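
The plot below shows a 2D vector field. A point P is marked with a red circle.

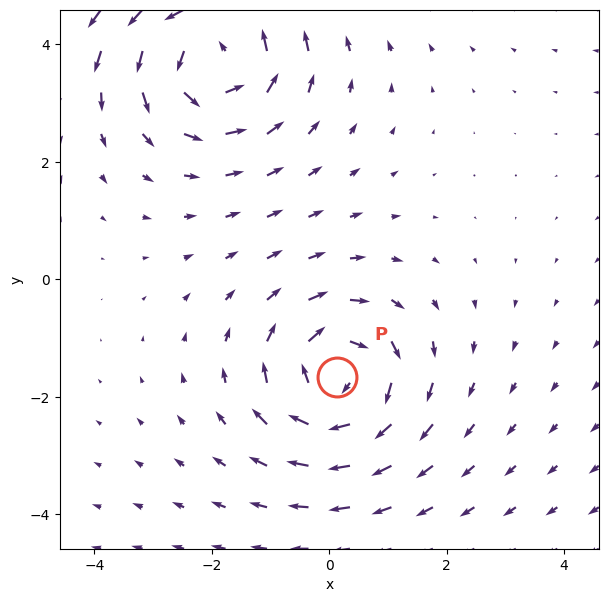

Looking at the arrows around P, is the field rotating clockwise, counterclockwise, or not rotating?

clockwise

Near P at (0.1, -1.7) the arrows circulate clockwise. The curl (z-component) there is about -4; negative curl means clockwise rotation.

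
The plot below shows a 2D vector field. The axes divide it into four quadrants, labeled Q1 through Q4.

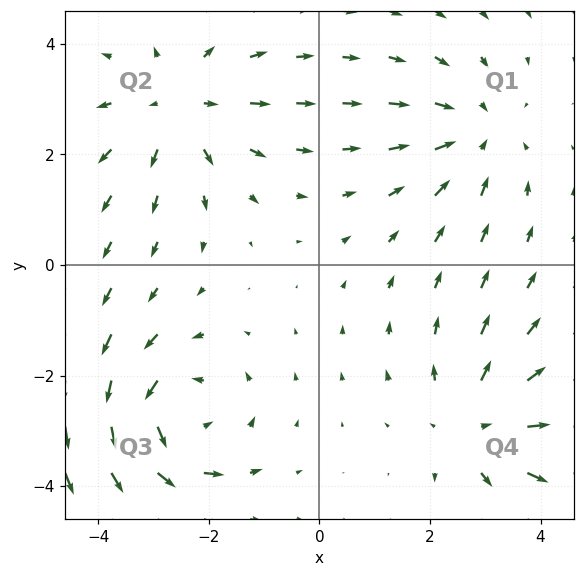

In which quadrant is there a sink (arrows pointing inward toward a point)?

The sink sits at approximately (2.8, 2.4), which lies in quadrant Q1. The divergence there is about -3, negative as expected for a sink.

Q1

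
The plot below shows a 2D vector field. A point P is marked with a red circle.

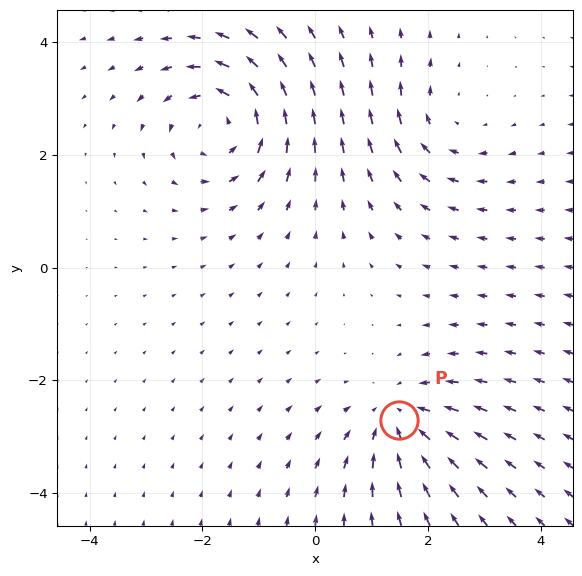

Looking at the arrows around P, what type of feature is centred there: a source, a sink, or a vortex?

sink

At P (1.5, -2.7) the arrows converge inward. Divergence about -4, curl ≈0 — negative divergence with near-zero curl is a sink.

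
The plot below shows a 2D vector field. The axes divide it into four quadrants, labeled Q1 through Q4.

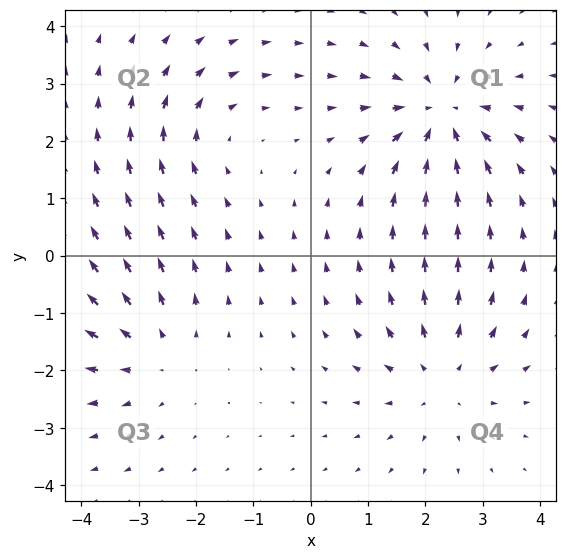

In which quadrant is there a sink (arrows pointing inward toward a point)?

The sink sits at approximately (2.3, 2.5), which lies in quadrant Q1. The divergence there is about -5, negative as expected for a sink.

Q1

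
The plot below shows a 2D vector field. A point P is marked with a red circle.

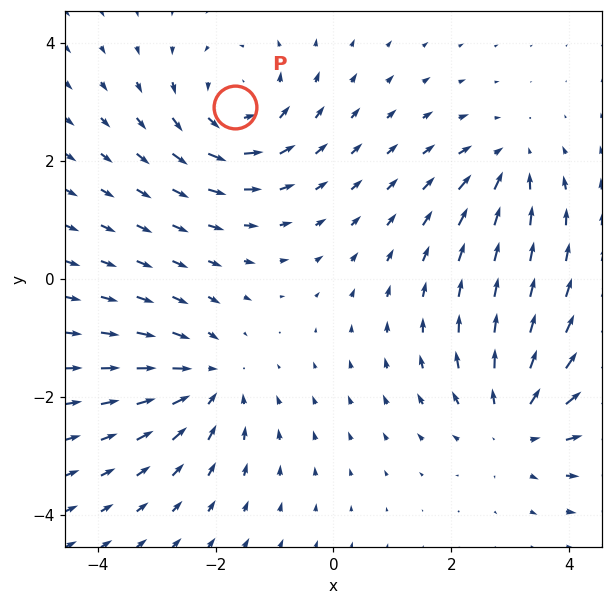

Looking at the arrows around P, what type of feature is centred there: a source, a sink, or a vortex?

vortex

At P (-1.7, 2.9) the arrows circulate counterclockwise. Divergence ≈0, curl about +5 — near-zero divergence with nonzero curl is a vortex.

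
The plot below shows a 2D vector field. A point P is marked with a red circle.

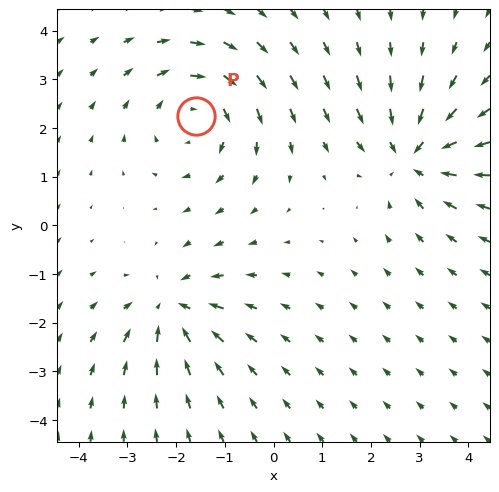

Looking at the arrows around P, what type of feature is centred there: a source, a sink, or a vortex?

At P (-1.6, 2.3) the arrows circulate clockwise. Divergence ≈0, curl about -3 — near-zero divergence with nonzero curl is a vortex.

vortex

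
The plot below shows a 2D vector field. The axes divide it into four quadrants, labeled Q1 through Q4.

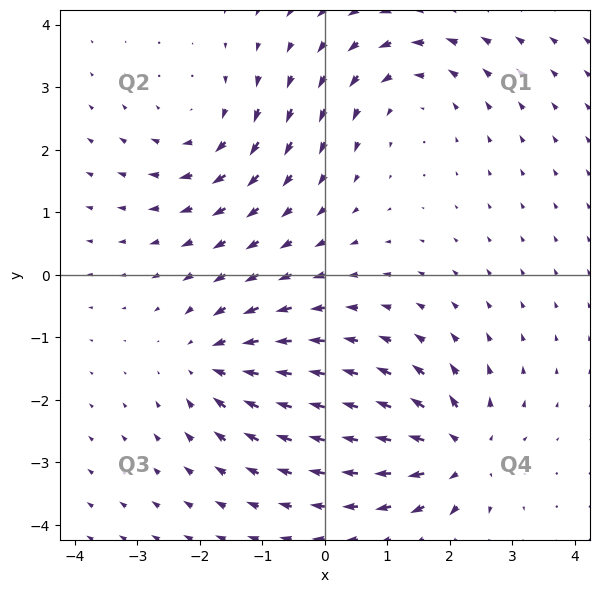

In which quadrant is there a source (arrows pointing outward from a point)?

Q4

The source sits at approximately (2.2, -2.8), which lies in quadrant Q4. The divergence there is about +5, positive as expected for a source.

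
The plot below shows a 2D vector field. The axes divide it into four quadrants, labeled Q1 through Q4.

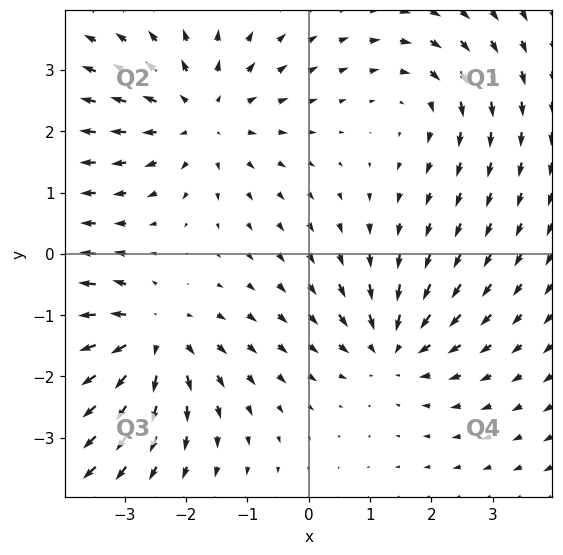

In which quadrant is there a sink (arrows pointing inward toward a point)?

The sink sits at approximately (1.4, -1.5), which lies in quadrant Q4. The divergence there is about -4, negative as expected for a sink.

Q4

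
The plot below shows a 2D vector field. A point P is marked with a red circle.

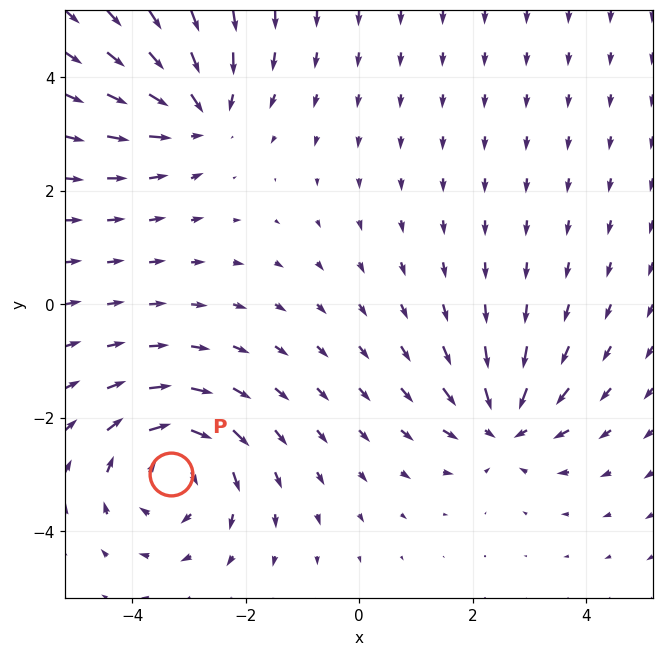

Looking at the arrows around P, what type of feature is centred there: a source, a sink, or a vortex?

At P (-3.3, -3.0) the arrows circulate clockwise. Divergence ≈0, curl about -5 — near-zero divergence with nonzero curl is a vortex.

vortex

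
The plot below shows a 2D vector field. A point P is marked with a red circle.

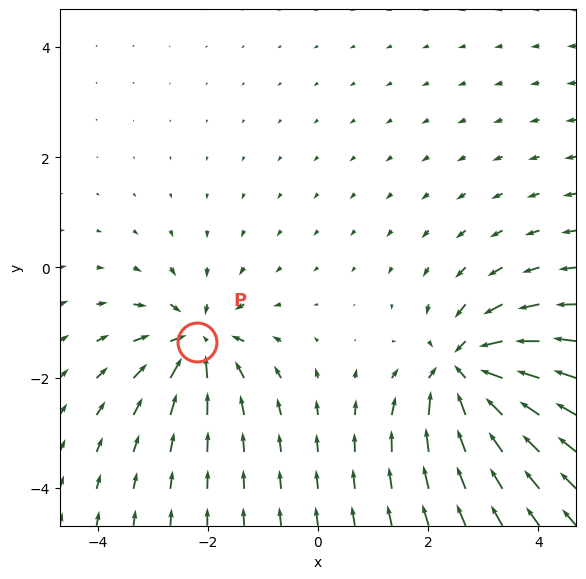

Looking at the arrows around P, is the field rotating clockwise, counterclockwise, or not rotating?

Near P at (-2.2, -1.3) the arrows show no circulation. The curl there is ≈0.

not rotating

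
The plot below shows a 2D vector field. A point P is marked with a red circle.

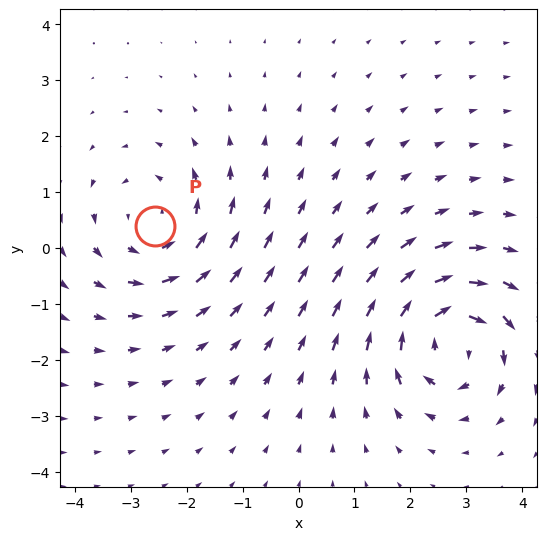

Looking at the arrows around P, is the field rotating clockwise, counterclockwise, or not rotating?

counterclockwise

Near P at (-2.6, 0.4) the arrows circulate counterclockwise. The curl (z-component) there is about +3; positive curl means counterclockwise rotation.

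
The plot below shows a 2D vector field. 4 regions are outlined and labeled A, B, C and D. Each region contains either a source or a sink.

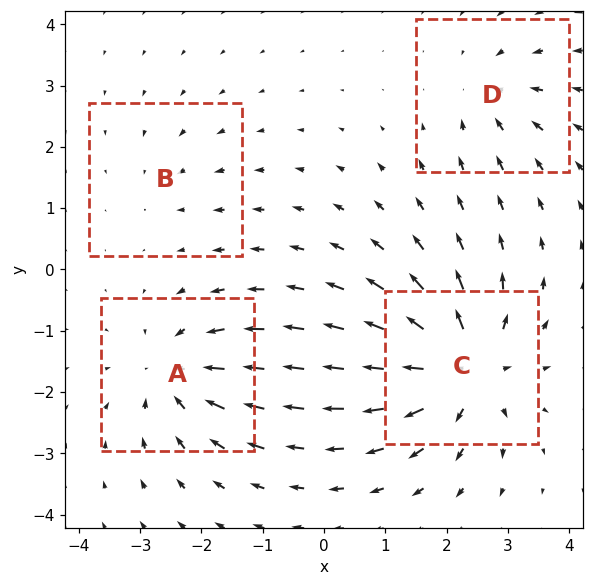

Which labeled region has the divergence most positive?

C

Divergence at each region's feature centre — A: about -6, B: about -2, C: about +8, D: about -4. Region C is most positive.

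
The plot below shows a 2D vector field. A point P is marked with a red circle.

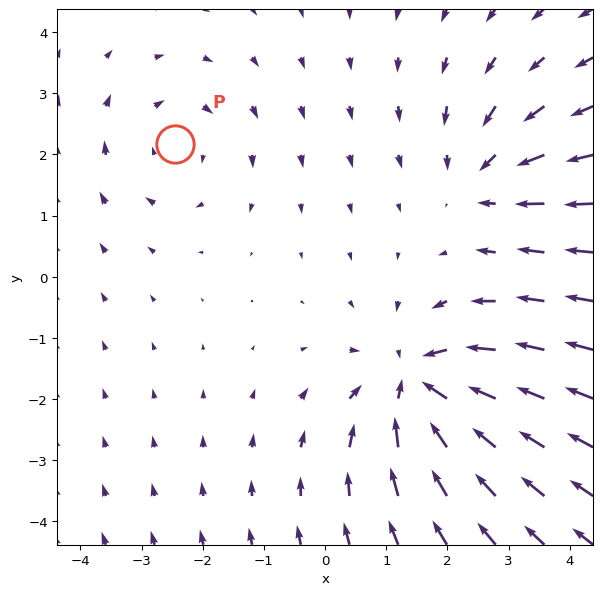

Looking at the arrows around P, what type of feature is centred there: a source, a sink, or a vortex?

vortex

At P (-2.5, 2.2) the arrows circulate clockwise. Divergence ≈0, curl about -2 — near-zero divergence with nonzero curl is a vortex.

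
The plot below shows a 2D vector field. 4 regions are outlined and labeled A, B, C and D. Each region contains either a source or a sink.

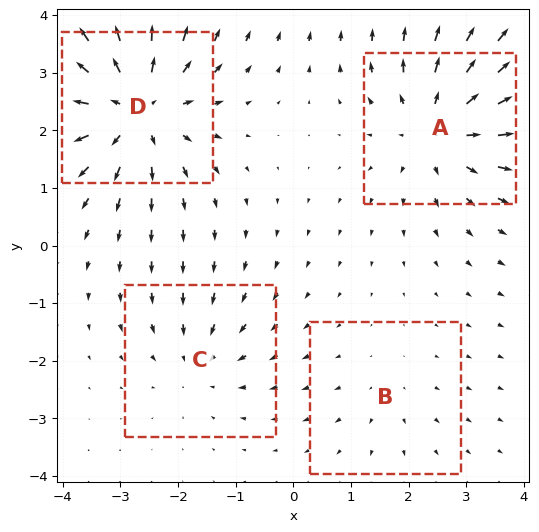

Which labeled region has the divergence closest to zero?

Divergence at each region's feature centre — A: about +5, B: about +2, C: about -3, D: about +7. Region B is closest to zero.

B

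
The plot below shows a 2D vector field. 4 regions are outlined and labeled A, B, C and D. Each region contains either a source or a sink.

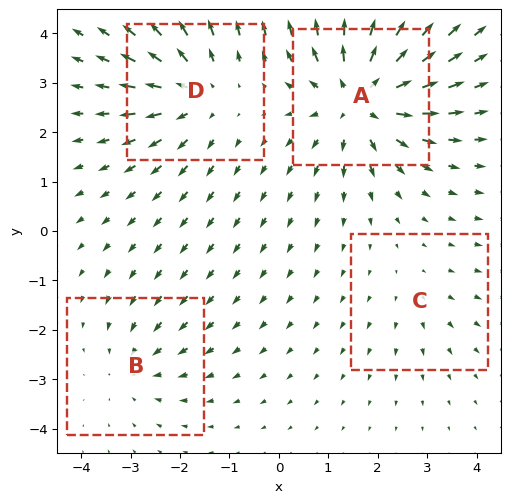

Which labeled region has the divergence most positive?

A

Divergence at each region's feature centre — A: about +7, B: about -3, C: about +2, D: about +5. Region A is most positive.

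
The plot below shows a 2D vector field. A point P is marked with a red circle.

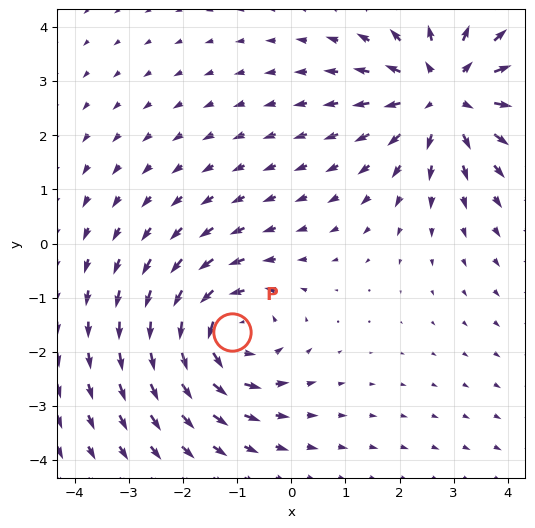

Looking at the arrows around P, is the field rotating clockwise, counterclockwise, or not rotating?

Near P at (-1.1, -1.6) the arrows circulate counterclockwise. The curl (z-component) there is about +3; positive curl means counterclockwise rotation.

counterclockwise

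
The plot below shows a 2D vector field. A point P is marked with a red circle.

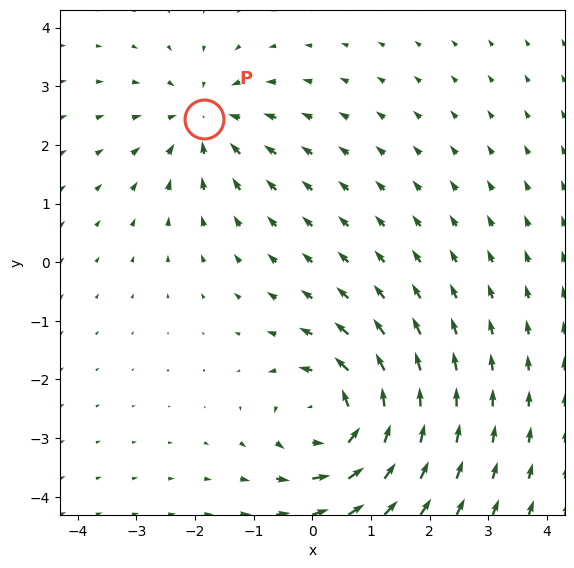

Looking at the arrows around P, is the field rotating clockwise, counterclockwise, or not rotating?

not rotating

Near P at (-1.8, 2.4) the arrows show no circulation. The curl there is ≈0.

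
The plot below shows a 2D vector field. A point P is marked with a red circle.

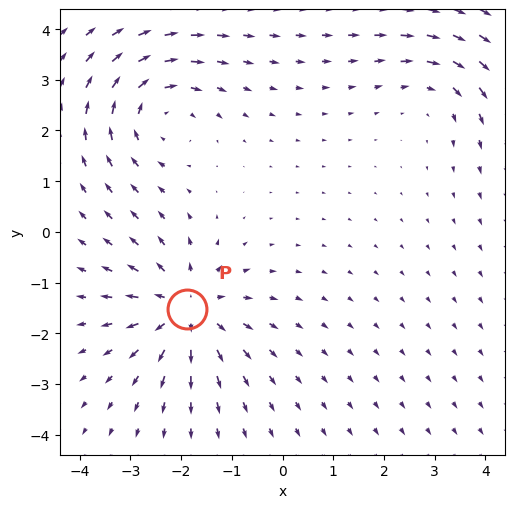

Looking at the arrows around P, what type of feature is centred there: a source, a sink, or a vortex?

At P (-1.9, -1.5) the arrows spread outward. Divergence about +5, curl ≈0 — positive divergence with near-zero curl is a source.

source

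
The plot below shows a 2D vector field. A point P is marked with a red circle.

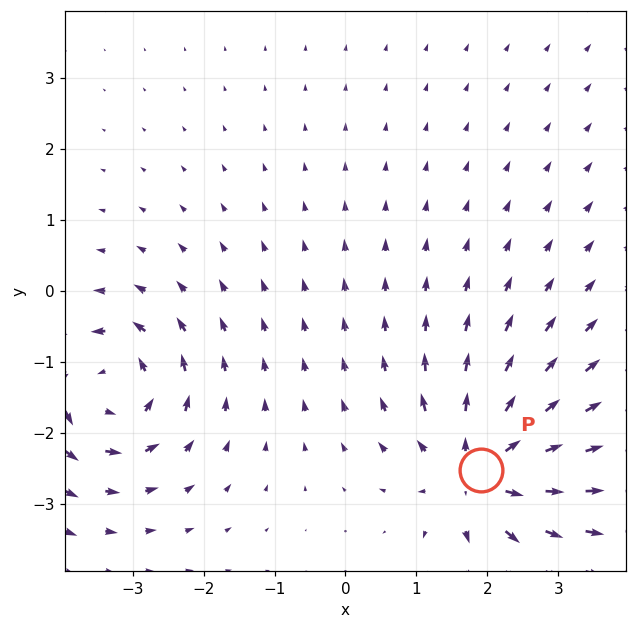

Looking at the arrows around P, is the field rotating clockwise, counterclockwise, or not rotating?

Near P at (1.9, -2.5) the arrows show no circulation. The curl there is ≈0.

not rotating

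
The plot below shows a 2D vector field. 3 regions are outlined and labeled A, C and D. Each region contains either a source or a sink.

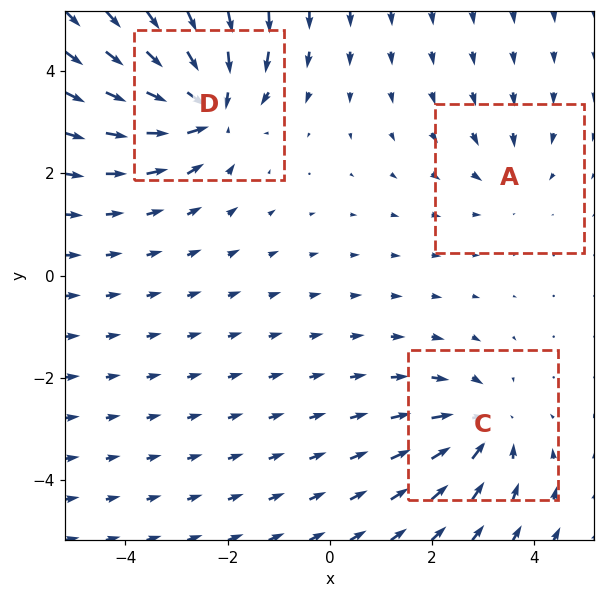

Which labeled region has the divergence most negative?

Divergence at each region's feature centre — A: about -2, C: about -3, D: about -5. Region D is most negative.

D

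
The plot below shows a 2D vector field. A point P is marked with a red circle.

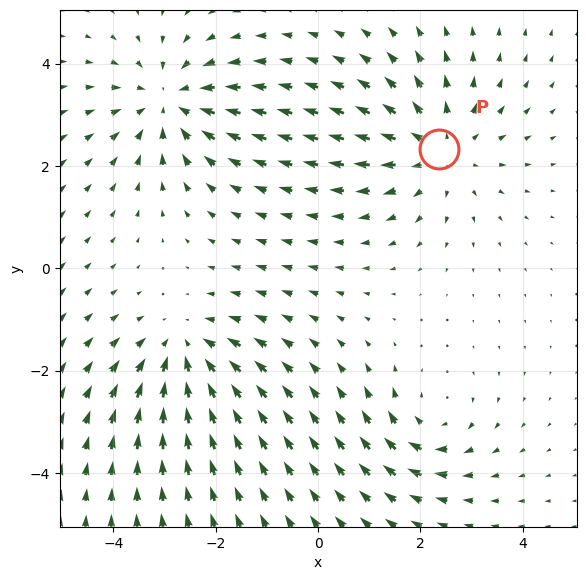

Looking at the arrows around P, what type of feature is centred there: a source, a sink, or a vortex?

At P (2.4, 2.3) the arrows spread outward. Divergence about +3, curl ≈0 — positive divergence with near-zero curl is a source.

source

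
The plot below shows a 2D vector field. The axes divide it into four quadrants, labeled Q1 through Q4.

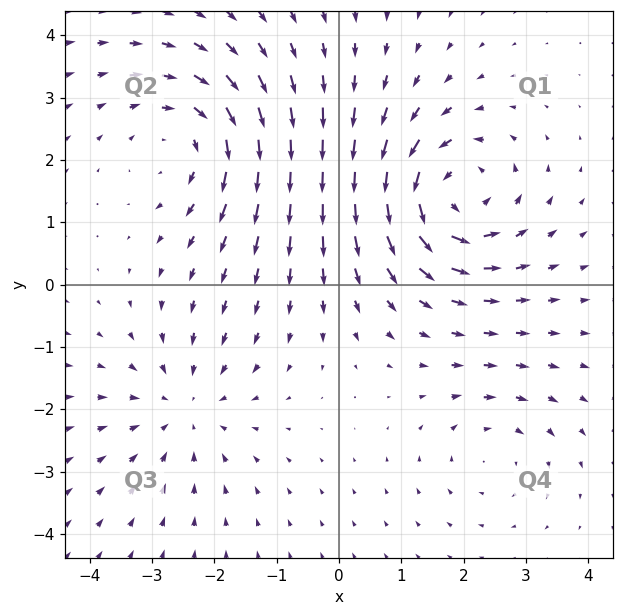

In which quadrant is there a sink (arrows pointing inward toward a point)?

The sink sits at approximately (-2.5, -2.0), which lies in quadrant Q3. The divergence there is about -3, negative as expected for a sink.

Q3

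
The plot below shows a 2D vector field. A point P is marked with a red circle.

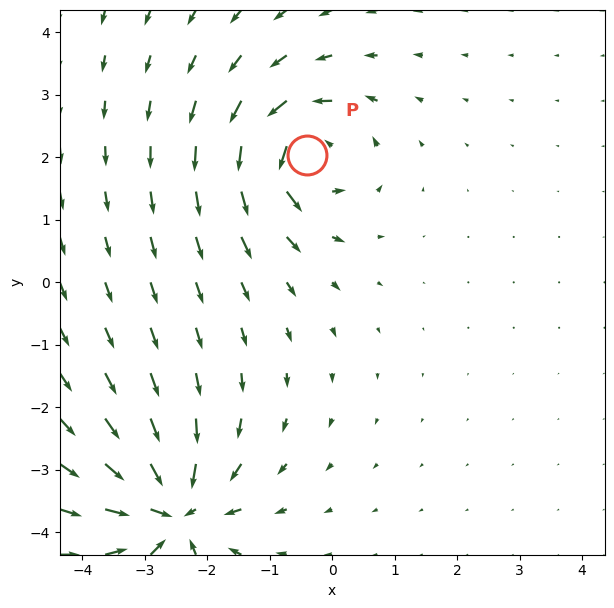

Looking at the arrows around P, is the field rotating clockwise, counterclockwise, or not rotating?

counterclockwise

Near P at (-0.4, 2.0) the arrows circulate counterclockwise. The curl (z-component) there is about +6; positive curl means counterclockwise rotation.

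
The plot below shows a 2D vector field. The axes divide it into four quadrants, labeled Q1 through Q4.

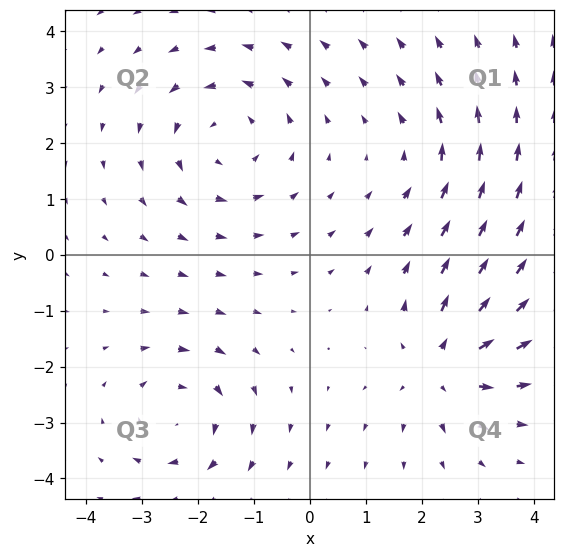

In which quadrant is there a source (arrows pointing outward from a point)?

The source sits at approximately (2.4, -2.0), which lies in quadrant Q4. The divergence there is about +5, positive as expected for a source.

Q4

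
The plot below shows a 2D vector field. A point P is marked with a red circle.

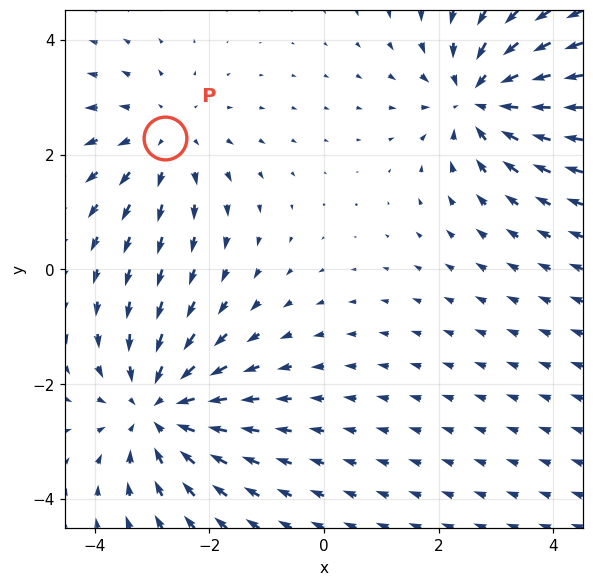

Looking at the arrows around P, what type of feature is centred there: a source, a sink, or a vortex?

source

At P (-2.8, 2.3) the arrows spread outward. Divergence about +3, curl ≈0 — positive divergence with near-zero curl is a source.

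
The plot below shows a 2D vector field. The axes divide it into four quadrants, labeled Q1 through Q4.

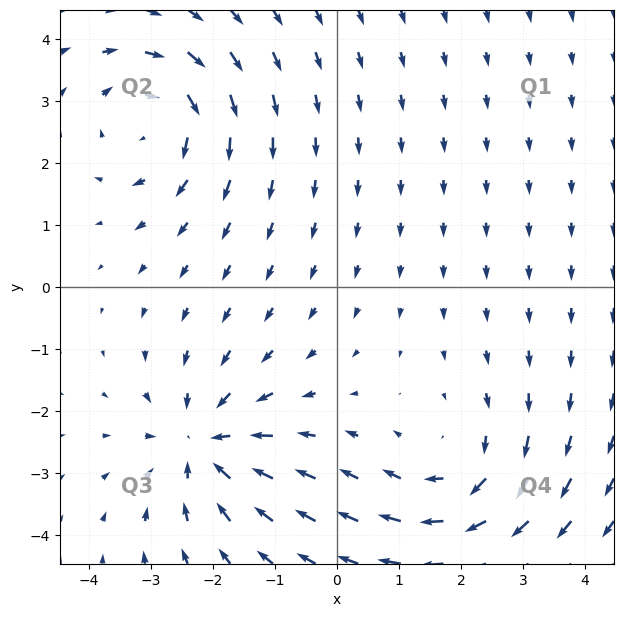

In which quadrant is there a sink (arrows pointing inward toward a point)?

Q3

The sink sits at approximately (-2.2, -2.5), which lies in quadrant Q3. The divergence there is about -5, negative as expected for a sink.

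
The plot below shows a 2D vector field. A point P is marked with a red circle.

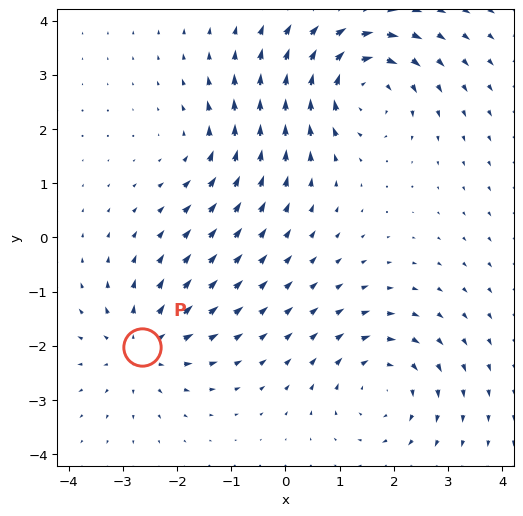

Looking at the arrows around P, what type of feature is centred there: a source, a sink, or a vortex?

At P (-2.7, -2.0) the arrows spread outward. Divergence about +4, curl ≈0 — positive divergence with near-zero curl is a source.

source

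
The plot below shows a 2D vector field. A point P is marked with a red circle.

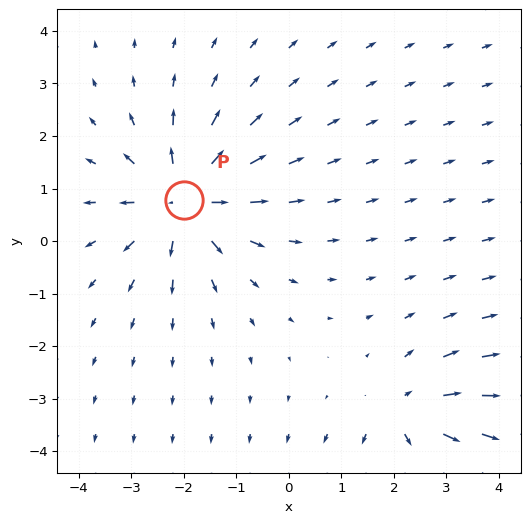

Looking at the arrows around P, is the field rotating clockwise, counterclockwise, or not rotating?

Near P at (-2.0, 0.8) the arrows show no circulation. The curl there is ≈0.

not rotating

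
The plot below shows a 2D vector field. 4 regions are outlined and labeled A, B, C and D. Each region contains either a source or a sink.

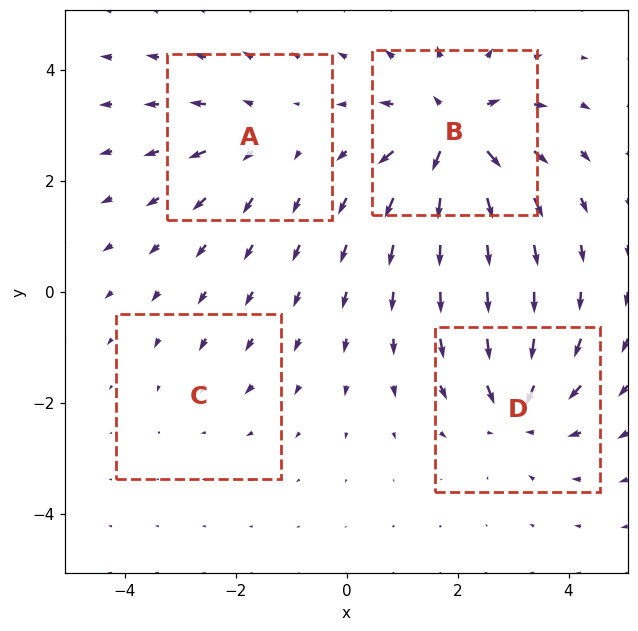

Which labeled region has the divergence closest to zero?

C

Divergence at each region's feature centre — A: about +4, B: about +8, C: about -2, D: about -6. Region C is closest to zero.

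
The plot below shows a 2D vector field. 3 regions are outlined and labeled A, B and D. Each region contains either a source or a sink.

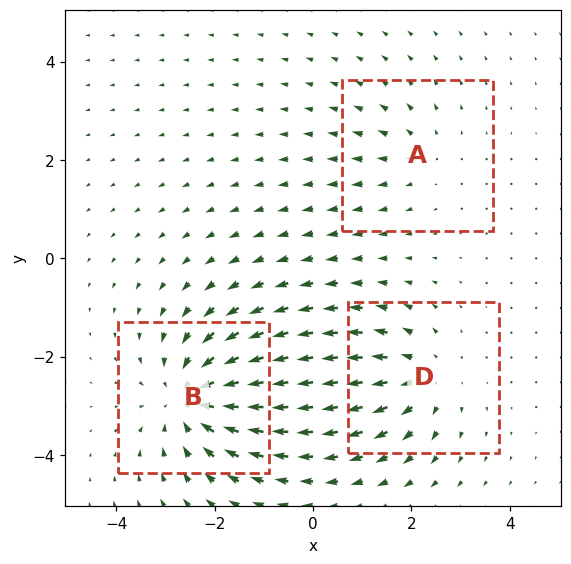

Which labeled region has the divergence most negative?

B

Divergence at each region's feature centre — A: about +2, B: about -4, D: about +3. Region B is most negative.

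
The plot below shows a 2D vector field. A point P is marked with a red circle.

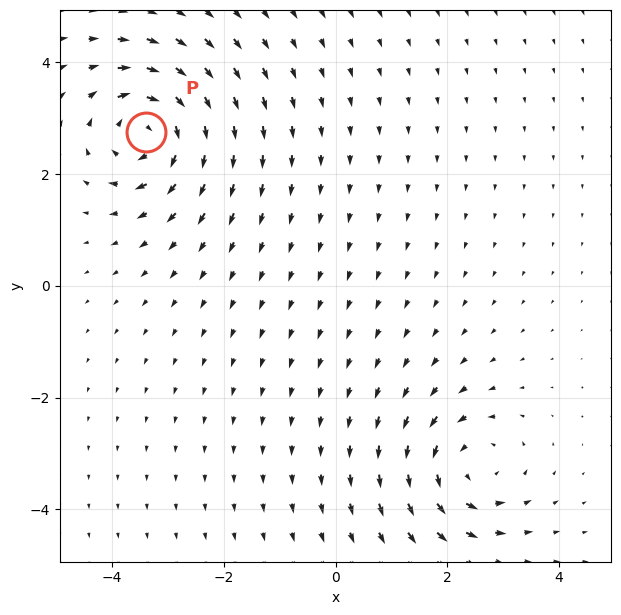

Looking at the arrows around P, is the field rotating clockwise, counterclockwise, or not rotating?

clockwise

Near P at (-3.4, 2.7) the arrows circulate clockwise. The curl (z-component) there is about -6; negative curl means clockwise rotation.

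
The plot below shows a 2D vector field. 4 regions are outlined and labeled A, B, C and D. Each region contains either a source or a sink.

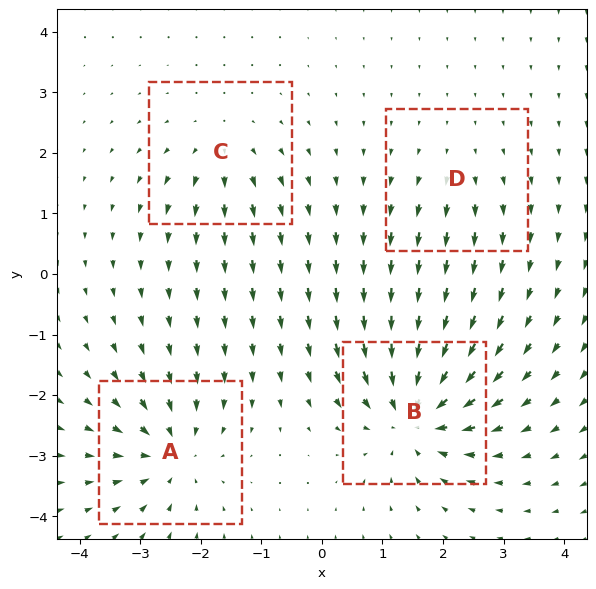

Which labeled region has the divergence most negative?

B

Divergence at each region's feature centre — A: about -6, B: about -8, C: about +4, D: about +2. Region B is most negative.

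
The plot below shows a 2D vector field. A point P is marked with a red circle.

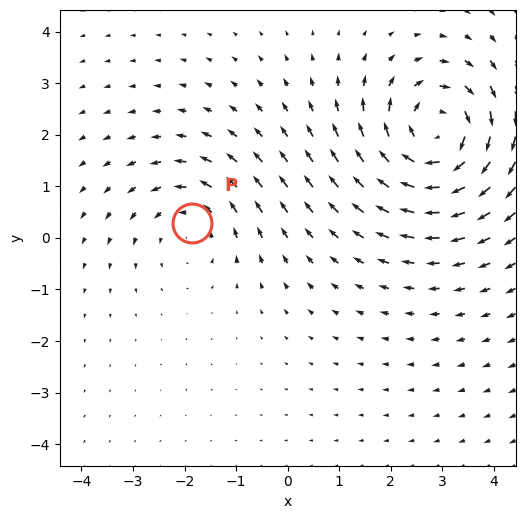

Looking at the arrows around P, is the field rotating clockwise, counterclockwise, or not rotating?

counterclockwise

Near P at (-1.9, 0.3) the arrows circulate counterclockwise. The curl (z-component) there is about +2; positive curl means counterclockwise rotation.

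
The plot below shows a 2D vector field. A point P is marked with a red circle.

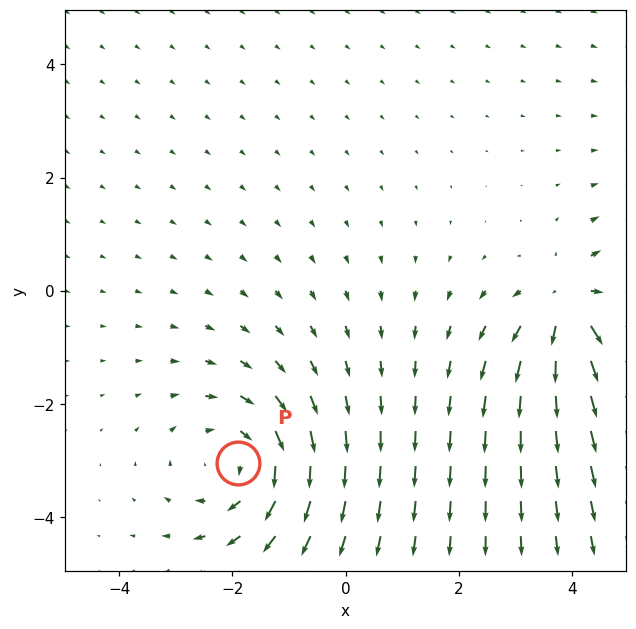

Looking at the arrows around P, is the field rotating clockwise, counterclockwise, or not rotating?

Near P at (-1.9, -3.0) the arrows circulate clockwise. The curl (z-component) there is about -3; negative curl means clockwise rotation.

clockwise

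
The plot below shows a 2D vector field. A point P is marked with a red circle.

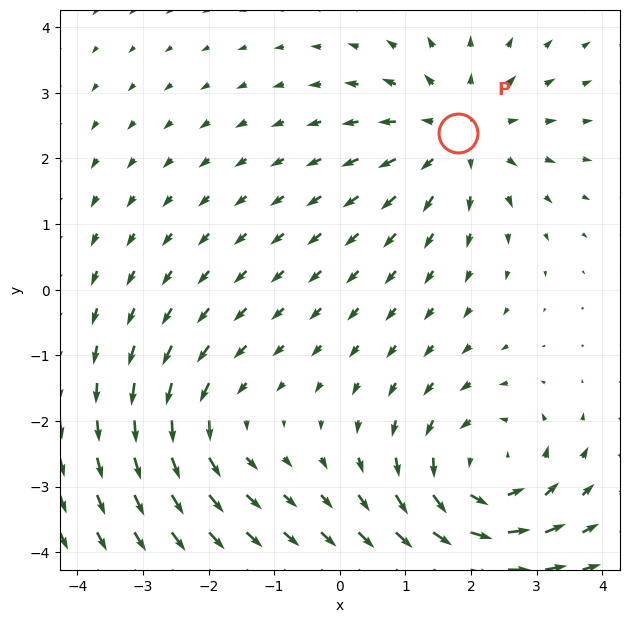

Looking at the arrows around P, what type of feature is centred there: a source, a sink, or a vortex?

source

At P (1.8, 2.4) the arrows spread outward. Divergence about +4, curl ≈0 — positive divergence with near-zero curl is a source.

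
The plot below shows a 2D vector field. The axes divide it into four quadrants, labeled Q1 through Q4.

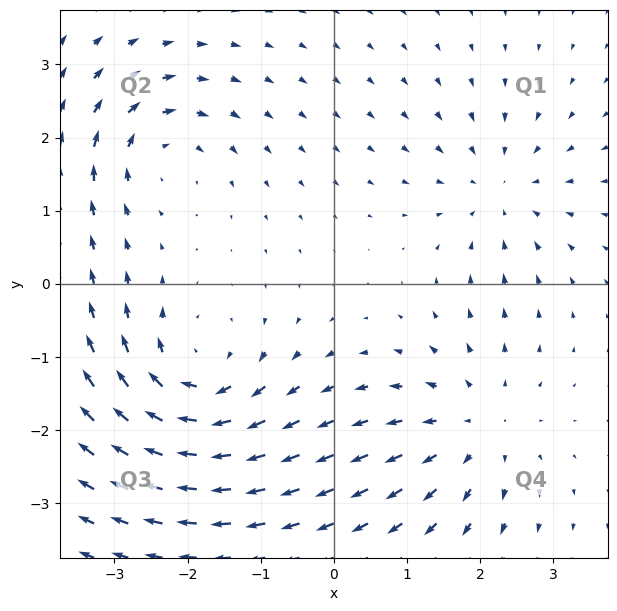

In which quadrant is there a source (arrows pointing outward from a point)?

Q4

The source sits at approximately (1.9, -2.0), which lies in quadrant Q4. The divergence there is about +4, positive as expected for a source.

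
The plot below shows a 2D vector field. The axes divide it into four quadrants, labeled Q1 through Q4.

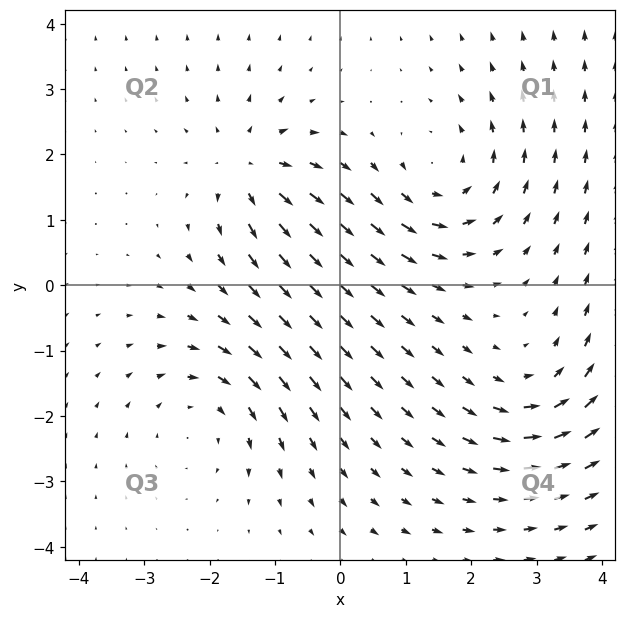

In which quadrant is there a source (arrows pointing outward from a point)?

Q2

The source sits at approximately (-1.4, 1.8), which lies in quadrant Q2. The divergence there is about +4, positive as expected for a source.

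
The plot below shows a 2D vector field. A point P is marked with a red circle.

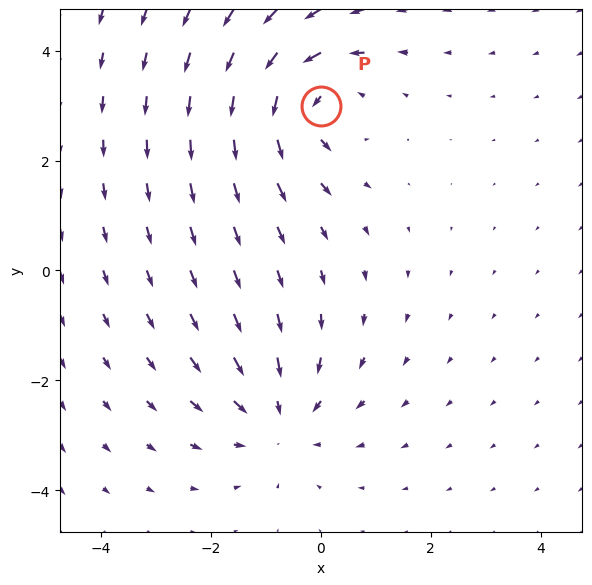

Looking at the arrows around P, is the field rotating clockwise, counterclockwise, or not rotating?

counterclockwise

Near P at (-0.0, 3.0) the arrows circulate counterclockwise. The curl (z-component) there is about +3; positive curl means counterclockwise rotation.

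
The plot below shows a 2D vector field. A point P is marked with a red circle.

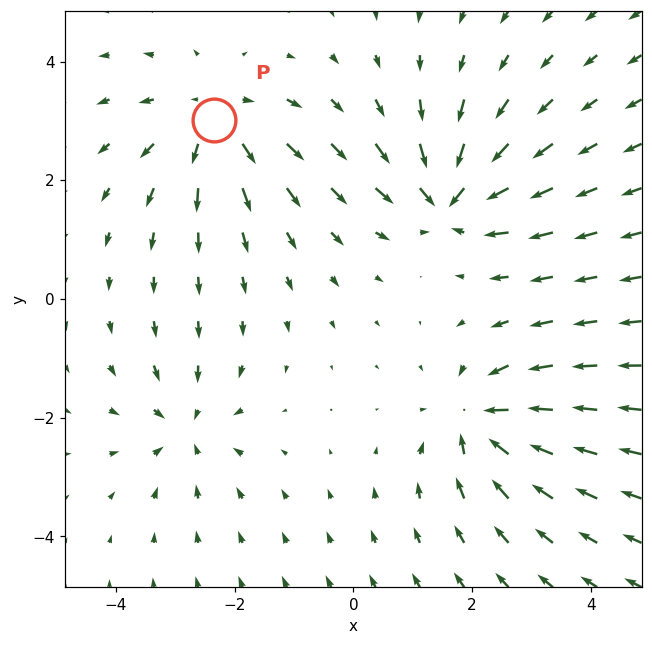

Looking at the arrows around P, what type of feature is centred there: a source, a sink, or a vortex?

At P (-2.3, 3.0) the arrows spread outward. Divergence about +5, curl ≈0 — positive divergence with near-zero curl is a source.

source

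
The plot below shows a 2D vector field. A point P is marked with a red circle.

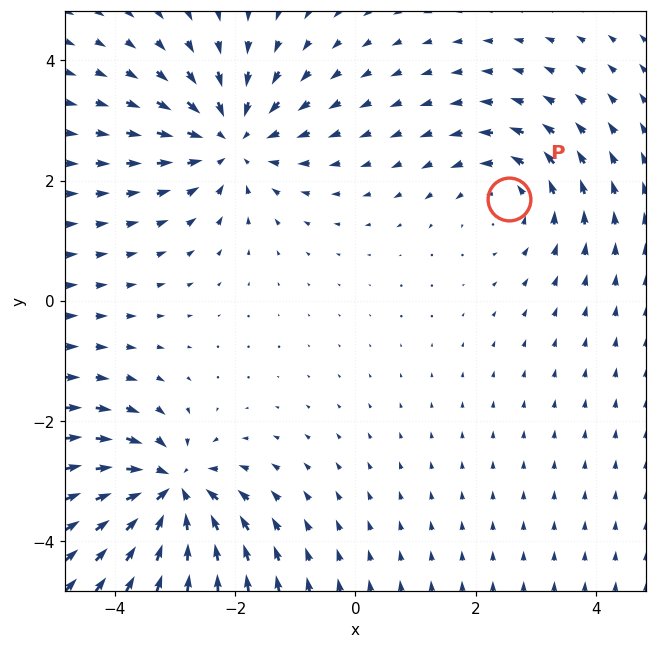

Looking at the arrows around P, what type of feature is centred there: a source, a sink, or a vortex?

At P (2.6, 1.7) the arrows circulate counterclockwise. Divergence ≈0, curl about +3 — near-zero divergence with nonzero curl is a vortex.

vortex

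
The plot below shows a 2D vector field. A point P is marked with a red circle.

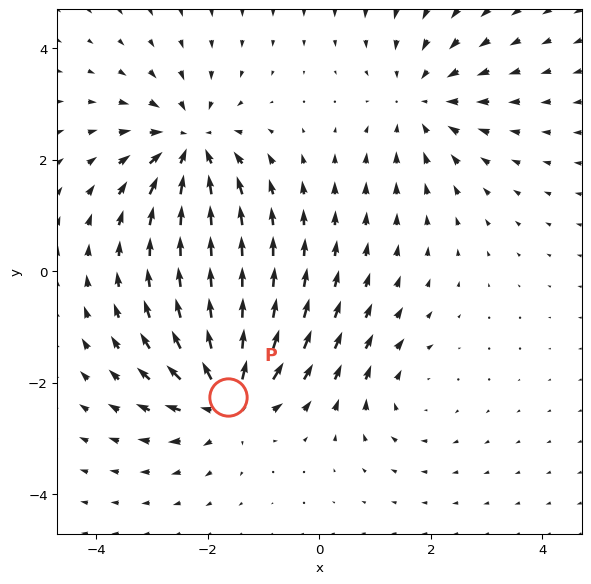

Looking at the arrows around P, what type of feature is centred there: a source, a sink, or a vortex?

At P (-1.6, -2.3) the arrows spread outward. Divergence about +7, curl ≈0 — positive divergence with near-zero curl is a source.

source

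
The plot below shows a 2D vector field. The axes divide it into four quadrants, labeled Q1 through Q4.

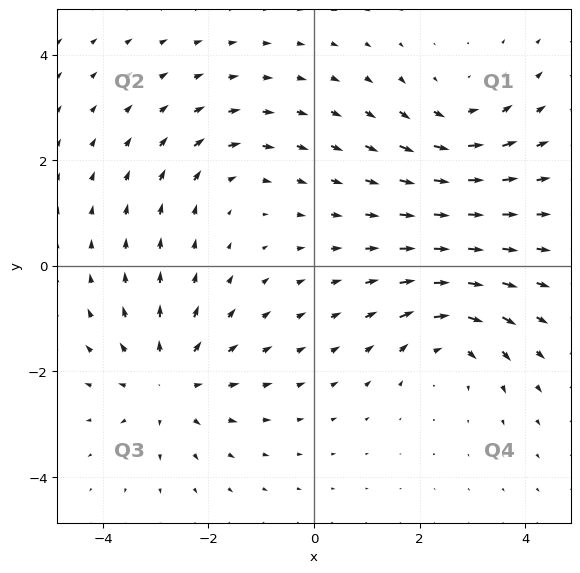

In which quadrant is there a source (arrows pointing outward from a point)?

Q3

The source sits at approximately (-2.7, -2.2), which lies in quadrant Q3. The divergence there is about +4, positive as expected for a source.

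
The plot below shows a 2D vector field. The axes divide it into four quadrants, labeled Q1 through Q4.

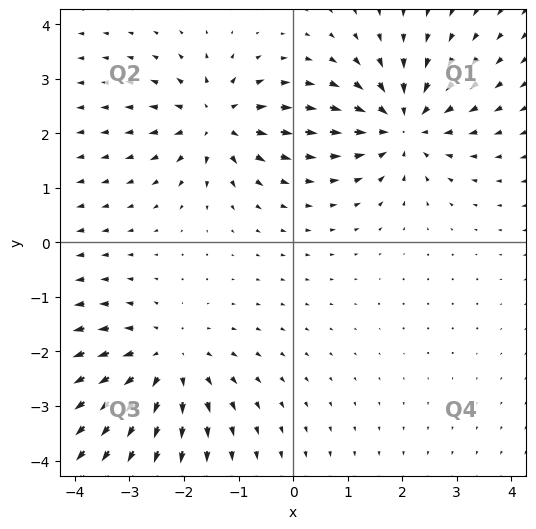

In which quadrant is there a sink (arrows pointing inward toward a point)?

Q1

The sink sits at approximately (2.0, 2.1), which lies in quadrant Q1. The divergence there is about -4, negative as expected for a sink.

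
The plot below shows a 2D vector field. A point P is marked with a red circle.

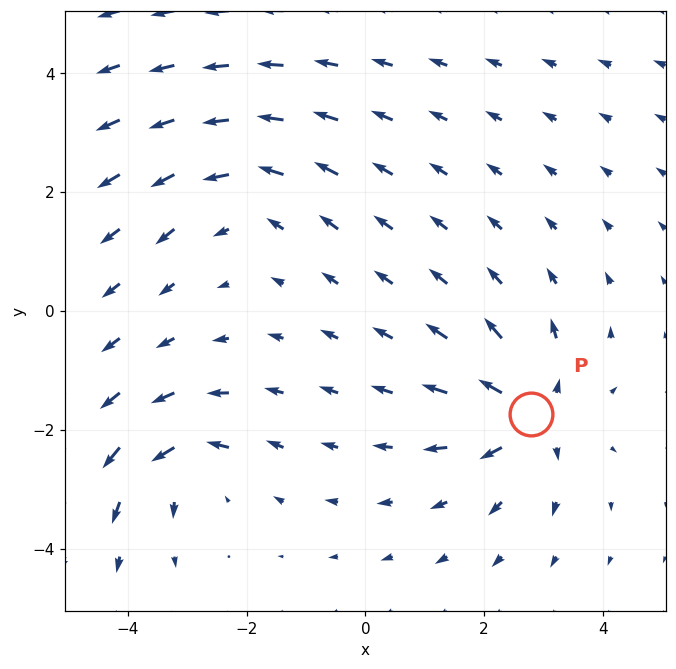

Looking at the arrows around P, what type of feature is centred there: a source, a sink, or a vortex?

source

At P (2.8, -1.7) the arrows spread outward. Divergence about +5, curl ≈0 — positive divergence with near-zero curl is a source.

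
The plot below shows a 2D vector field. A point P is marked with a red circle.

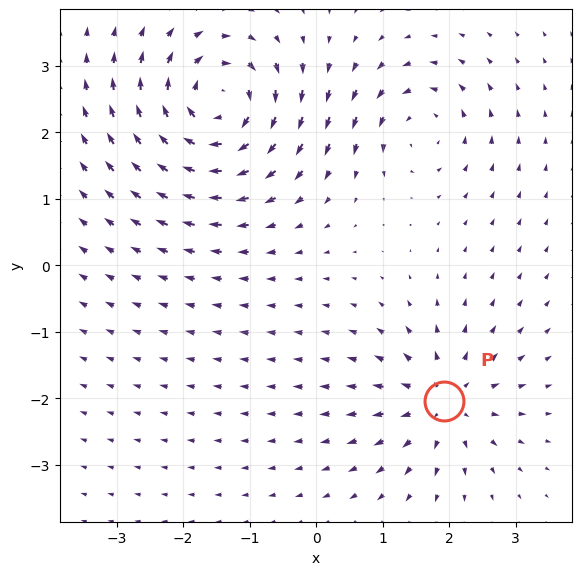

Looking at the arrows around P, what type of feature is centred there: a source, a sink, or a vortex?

source

At P (1.9, -2.0) the arrows spread outward. Divergence about +5, curl ≈0 — positive divergence with near-zero curl is a source.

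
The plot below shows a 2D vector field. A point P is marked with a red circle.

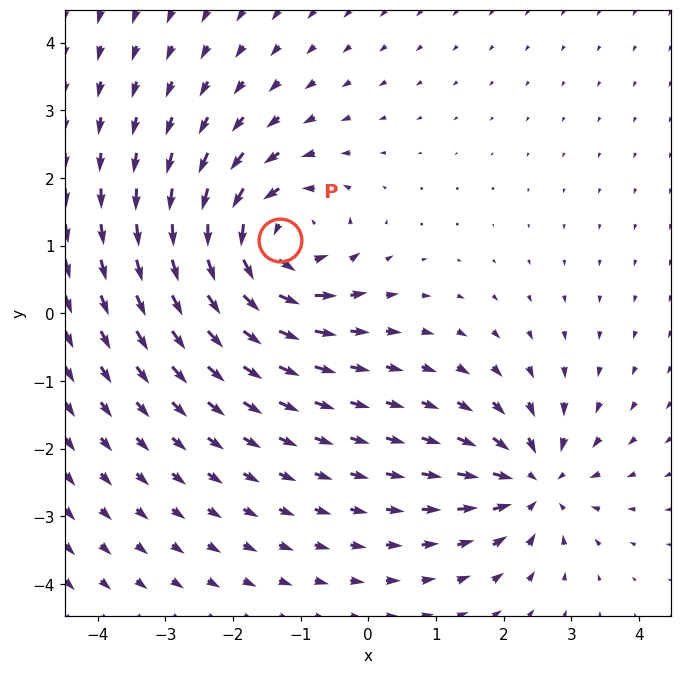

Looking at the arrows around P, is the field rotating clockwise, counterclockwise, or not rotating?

counterclockwise

Near P at (-1.3, 1.1) the arrows circulate counterclockwise. The curl (z-component) there is about +6; positive curl means counterclockwise rotation.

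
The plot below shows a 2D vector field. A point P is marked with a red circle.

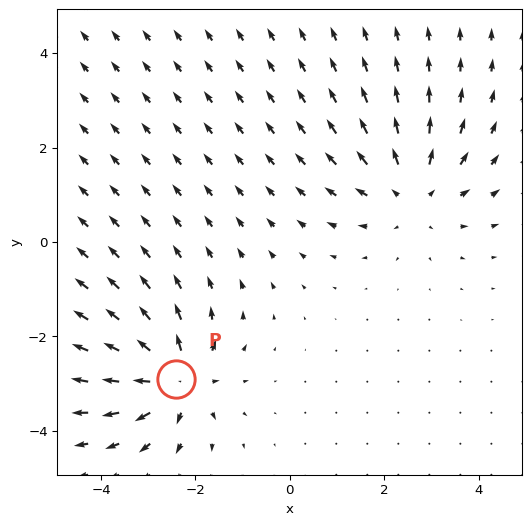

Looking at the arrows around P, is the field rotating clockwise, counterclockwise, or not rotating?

not rotating

Near P at (-2.4, -2.9) the arrows show no circulation. The curl there is ≈0.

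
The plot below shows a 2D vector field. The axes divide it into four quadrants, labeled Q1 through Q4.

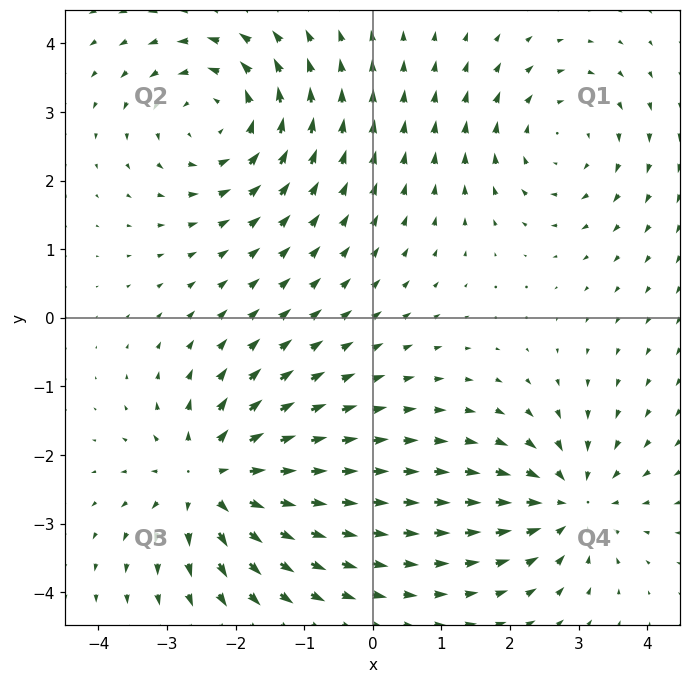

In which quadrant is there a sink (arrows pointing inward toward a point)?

The sink sits at approximately (2.9, -2.7), which lies in quadrant Q4. The divergence there is about -4, negative as expected for a sink.

Q4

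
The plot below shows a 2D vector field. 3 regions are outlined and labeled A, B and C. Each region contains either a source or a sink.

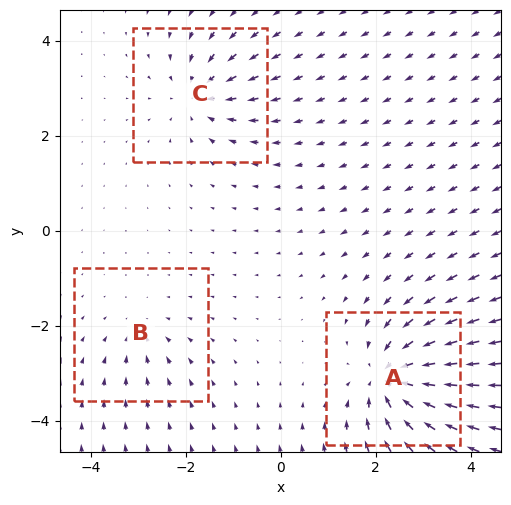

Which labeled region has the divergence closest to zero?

Divergence at each region's feature centre — A: about -6, B: about -2, C: about -4. Region B is closest to zero.

B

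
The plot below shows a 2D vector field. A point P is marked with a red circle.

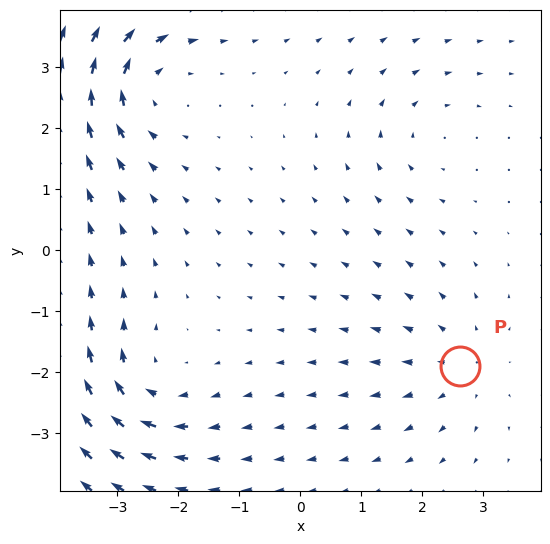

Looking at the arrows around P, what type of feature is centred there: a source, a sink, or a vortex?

source

At P (2.6, -1.9) the arrows spread outward. Divergence about +3, curl ≈0 — positive divergence with near-zero curl is a source.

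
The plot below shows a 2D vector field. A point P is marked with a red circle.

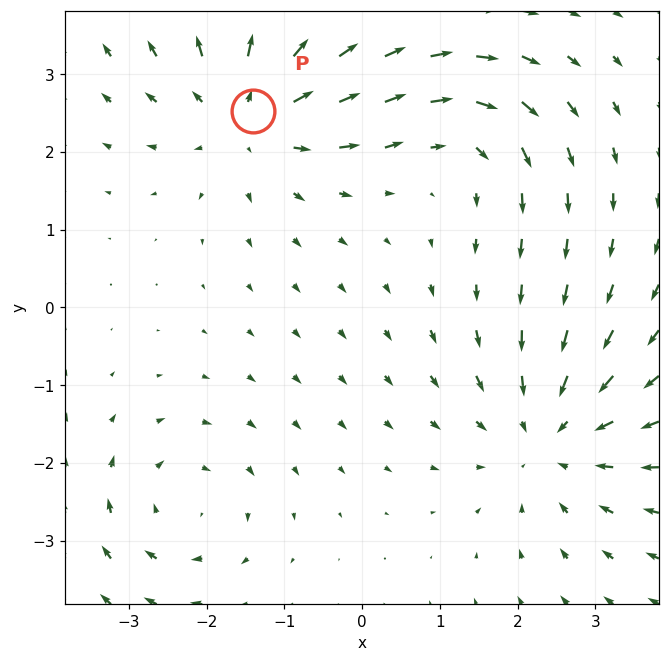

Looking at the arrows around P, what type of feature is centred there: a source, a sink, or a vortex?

At P (-1.4, 2.5) the arrows spread outward. Divergence about +4, curl ≈0 — positive divergence with near-zero curl is a source.

source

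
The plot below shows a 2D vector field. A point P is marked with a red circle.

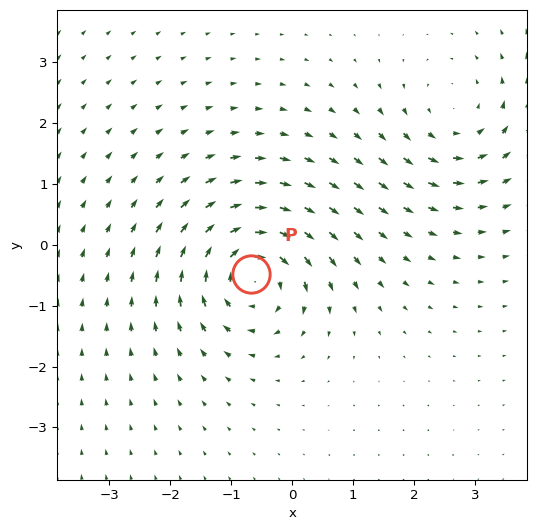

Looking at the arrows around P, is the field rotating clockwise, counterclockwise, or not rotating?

clockwise

Near P at (-0.7, -0.5) the arrows circulate clockwise. The curl (z-component) there is about -4; negative curl means clockwise rotation.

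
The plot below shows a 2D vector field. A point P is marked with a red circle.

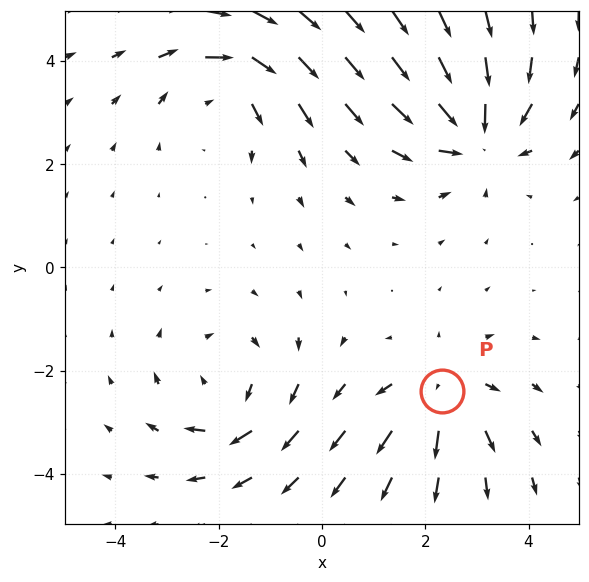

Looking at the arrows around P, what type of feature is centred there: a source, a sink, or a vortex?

source

At P (2.3, -2.4) the arrows spread outward. Divergence about +4, curl ≈0 — positive divergence with near-zero curl is a source.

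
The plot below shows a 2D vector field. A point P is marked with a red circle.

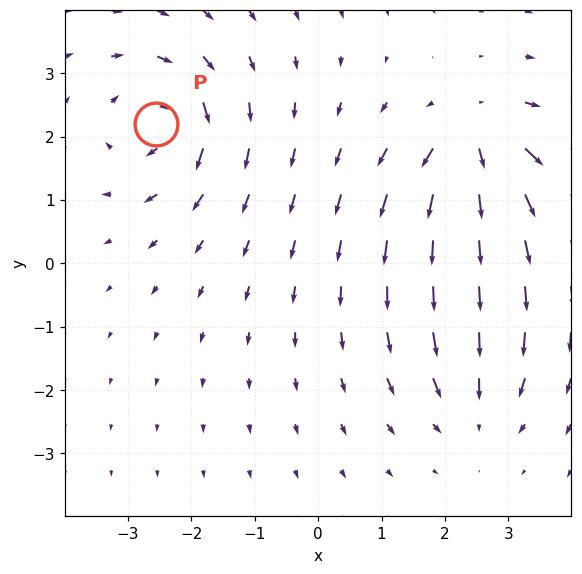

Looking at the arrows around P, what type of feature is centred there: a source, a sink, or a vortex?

At P (-2.6, 2.2) the arrows circulate clockwise. Divergence ≈0, curl about -6 — near-zero divergence with nonzero curl is a vortex.

vortex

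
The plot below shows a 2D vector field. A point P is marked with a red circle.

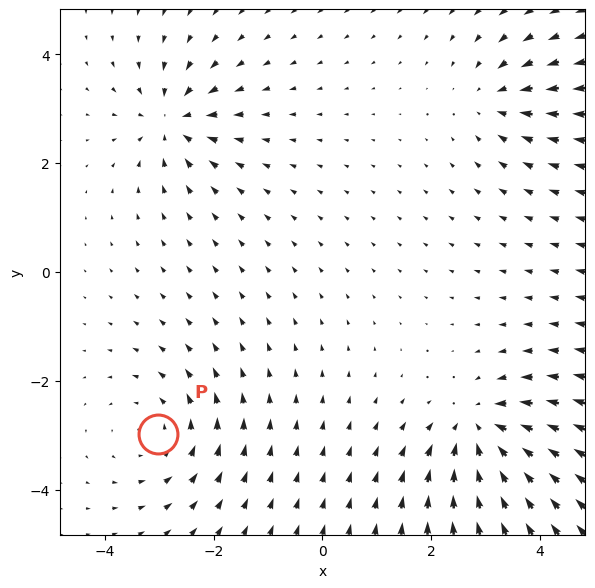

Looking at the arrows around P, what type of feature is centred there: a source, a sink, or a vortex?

vortex

At P (-3.0, -3.0) the arrows circulate counterclockwise. Divergence ≈0, curl about +3 — near-zero divergence with nonzero curl is a vortex.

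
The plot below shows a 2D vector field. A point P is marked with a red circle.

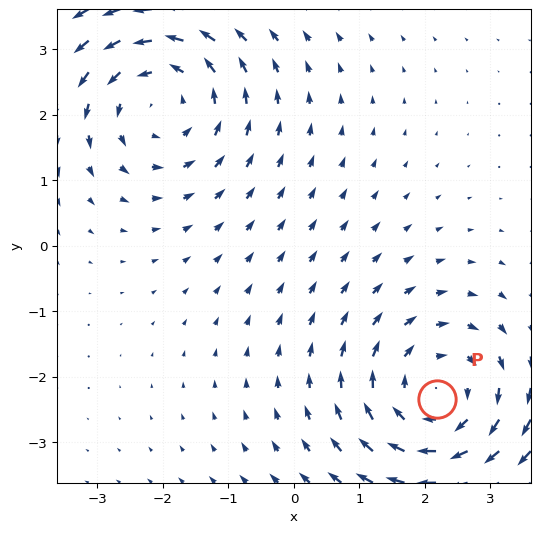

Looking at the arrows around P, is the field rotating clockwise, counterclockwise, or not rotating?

Near P at (2.2, -2.3) the arrows circulate clockwise. The curl (z-component) there is about -4; negative curl means clockwise rotation.

clockwise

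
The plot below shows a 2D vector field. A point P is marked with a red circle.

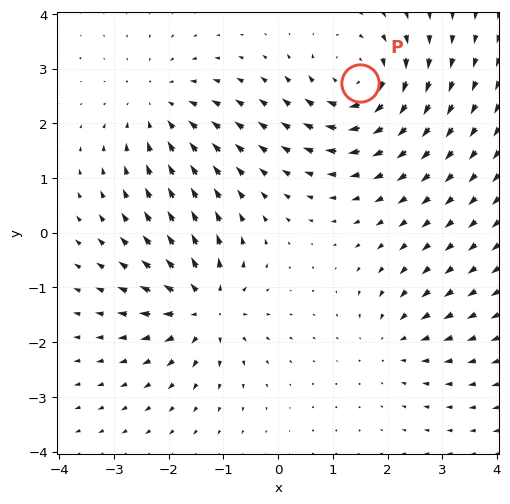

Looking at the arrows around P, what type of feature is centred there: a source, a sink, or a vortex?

At P (1.5, 2.7) the arrows circulate clockwise. Divergence ≈0, curl about -6 — near-zero divergence with nonzero curl is a vortex.

vortex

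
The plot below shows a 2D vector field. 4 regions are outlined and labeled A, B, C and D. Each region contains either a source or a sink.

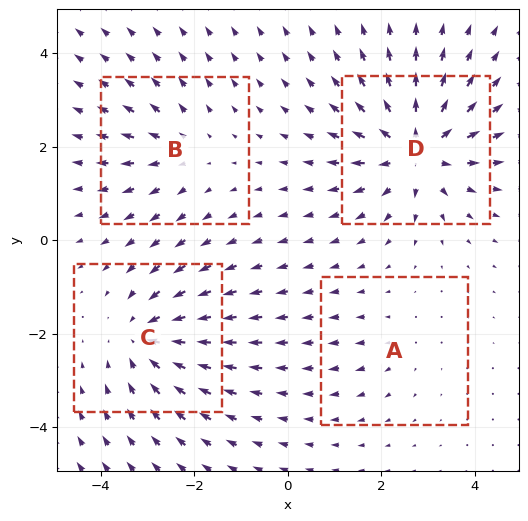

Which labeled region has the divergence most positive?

D

Divergence at each region's feature centre — A: about +2, B: about +3, C: about -5, D: about +6. Region D is most positive.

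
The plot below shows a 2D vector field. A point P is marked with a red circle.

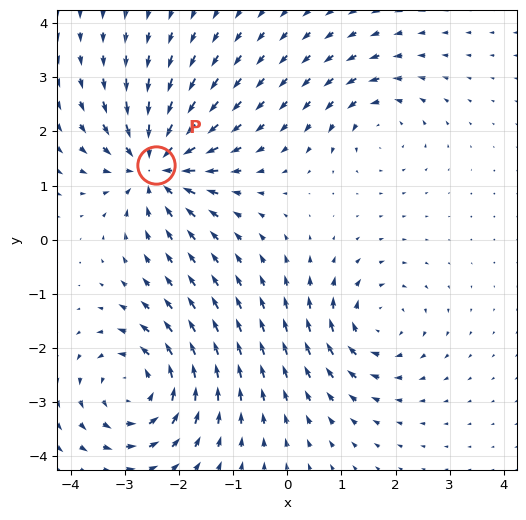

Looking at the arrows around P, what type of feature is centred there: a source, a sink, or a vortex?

At P (-2.4, 1.4) the arrows converge inward. Divergence about -6, curl ≈0 — negative divergence with near-zero curl is a sink.

sink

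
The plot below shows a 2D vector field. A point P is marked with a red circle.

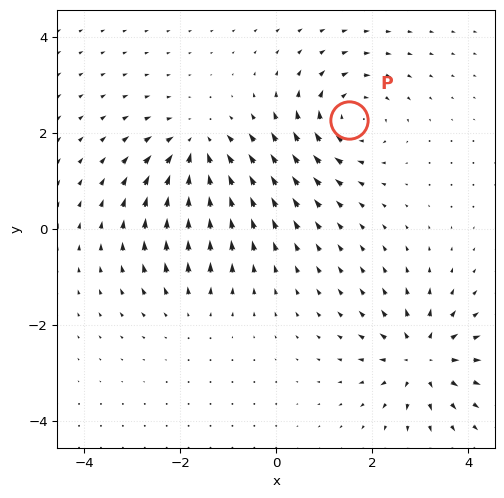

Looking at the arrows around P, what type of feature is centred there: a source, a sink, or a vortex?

vortex

At P (1.5, 2.3) the arrows circulate clockwise. Divergence ≈0, curl about -6 — near-zero divergence with nonzero curl is a vortex.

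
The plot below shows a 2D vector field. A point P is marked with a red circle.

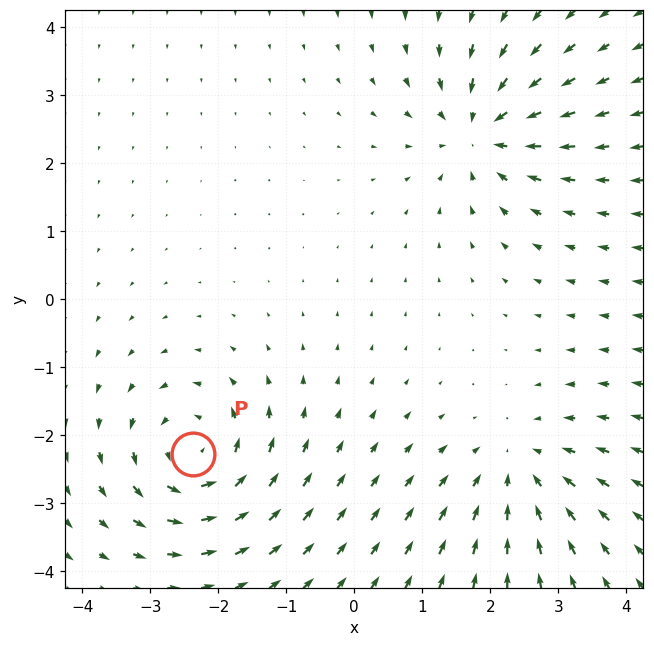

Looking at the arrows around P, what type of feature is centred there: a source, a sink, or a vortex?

At P (-2.4, -2.3) the arrows circulate counterclockwise. Divergence ≈0, curl about +6 — near-zero divergence with nonzero curl is a vortex.

vortex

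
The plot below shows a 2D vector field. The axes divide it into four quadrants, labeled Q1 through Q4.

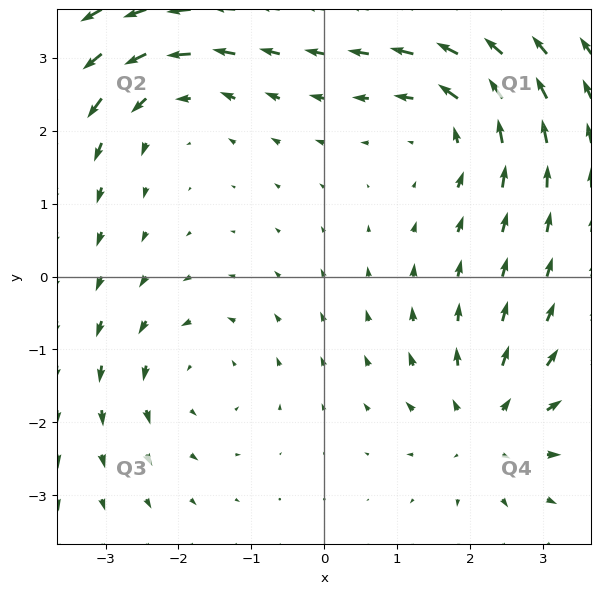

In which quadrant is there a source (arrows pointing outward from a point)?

Q4

The source sits at approximately (2.2, -2.0), which lies in quadrant Q4. The divergence there is about +3, positive as expected for a source.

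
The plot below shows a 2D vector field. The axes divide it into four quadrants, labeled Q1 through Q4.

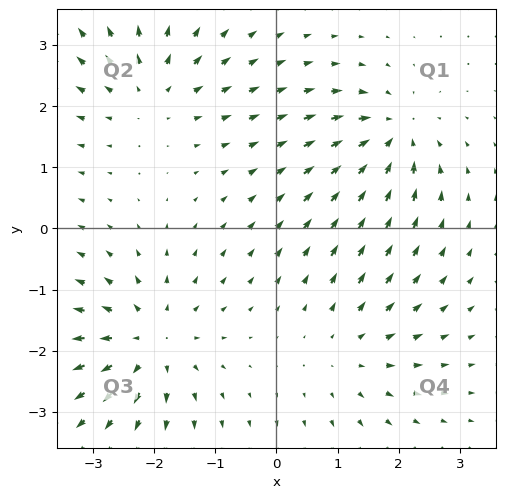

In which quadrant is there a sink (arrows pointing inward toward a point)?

The sink sits at approximately (1.9, 1.5), which lies in quadrant Q1. The divergence there is about -6, negative as expected for a sink.

Q1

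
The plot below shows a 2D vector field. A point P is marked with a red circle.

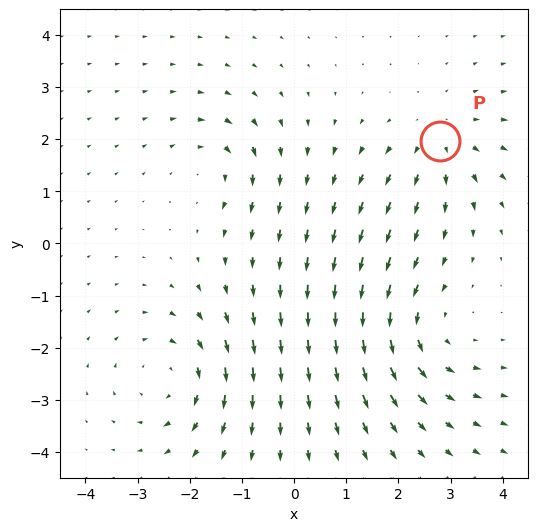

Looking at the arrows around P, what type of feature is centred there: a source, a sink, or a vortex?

source

At P (2.8, 2.0) the arrows spread outward. Divergence about +4, curl ≈0 — positive divergence with near-zero curl is a source.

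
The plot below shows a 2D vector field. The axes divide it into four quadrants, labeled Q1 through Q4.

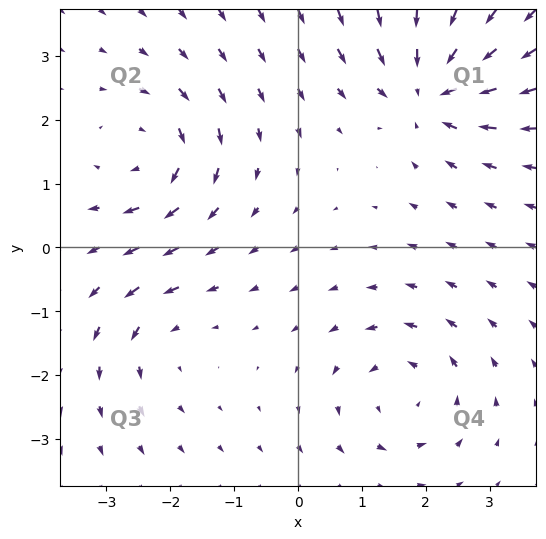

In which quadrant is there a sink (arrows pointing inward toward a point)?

Q1

The sink sits at approximately (2.1, 2.5), which lies in quadrant Q1. The divergence there is about -7, negative as expected for a sink.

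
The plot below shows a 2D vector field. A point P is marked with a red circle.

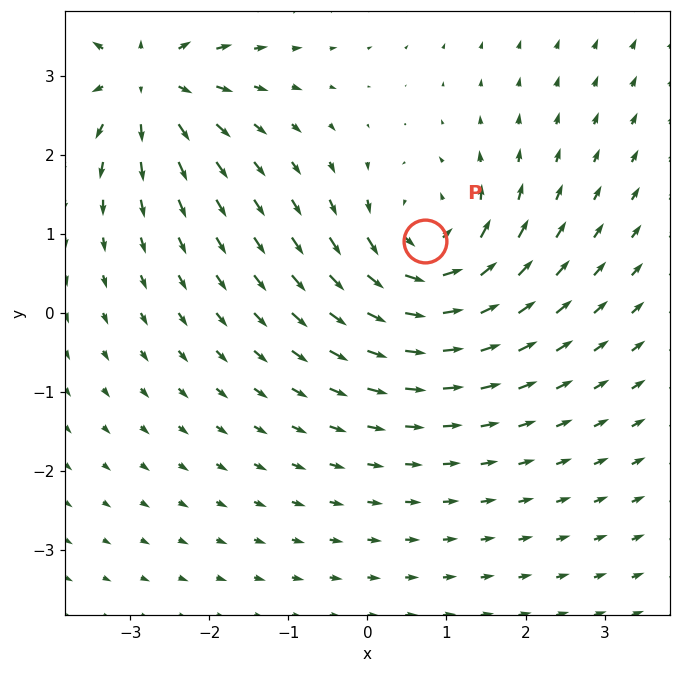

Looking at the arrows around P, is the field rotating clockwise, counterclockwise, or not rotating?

Near P at (0.7, 0.9) the arrows circulate counterclockwise. The curl (z-component) there is about +6; positive curl means counterclockwise rotation.

counterclockwise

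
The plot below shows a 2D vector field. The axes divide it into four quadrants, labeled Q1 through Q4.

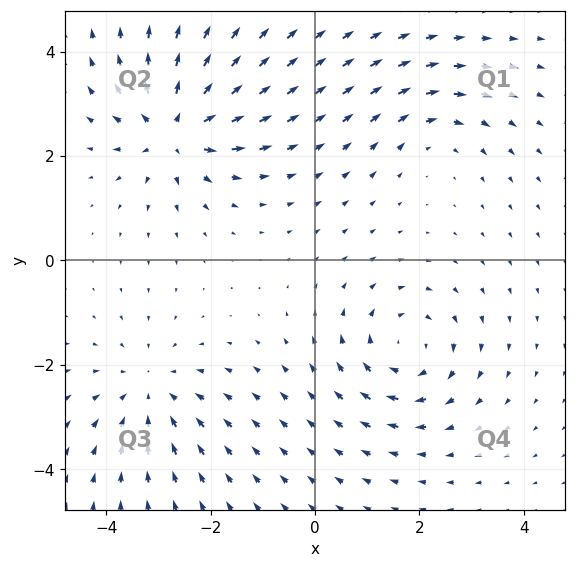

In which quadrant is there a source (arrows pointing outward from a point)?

Q2

The source sits at approximately (-2.7, 2.5), which lies in quadrant Q2. The divergence there is about +6, positive as expected for a source.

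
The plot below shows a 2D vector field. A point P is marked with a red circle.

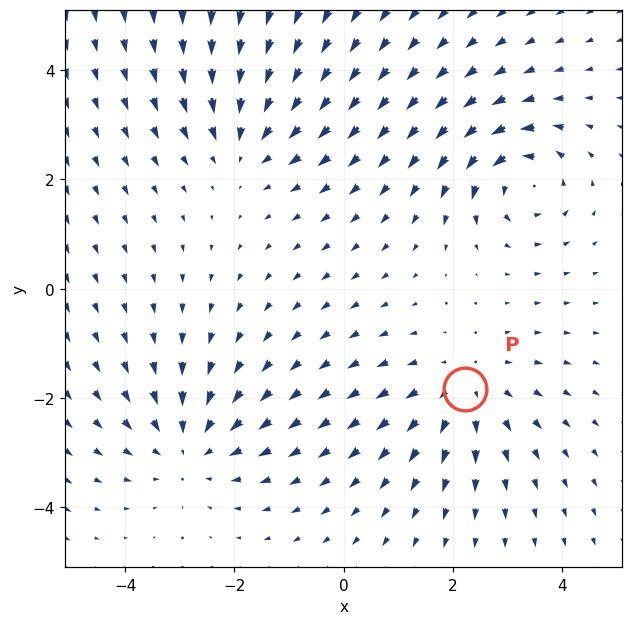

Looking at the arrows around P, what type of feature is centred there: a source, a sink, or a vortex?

At P (2.2, -1.8) the arrows spread outward. Divergence about +3, curl ≈0 — positive divergence with near-zero curl is a source.

source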